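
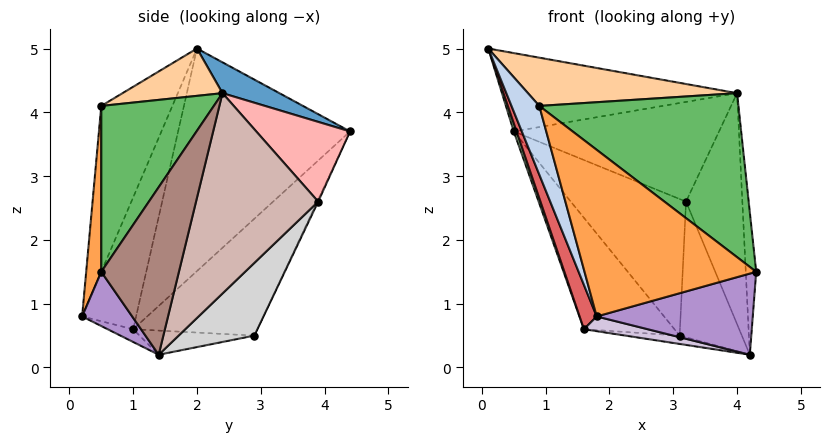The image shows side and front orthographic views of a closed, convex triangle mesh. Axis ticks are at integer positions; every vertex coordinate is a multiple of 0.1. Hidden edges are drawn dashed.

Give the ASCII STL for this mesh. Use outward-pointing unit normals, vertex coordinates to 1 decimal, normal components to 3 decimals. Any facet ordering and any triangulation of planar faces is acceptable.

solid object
 facet normal 0.111 0.459 0.881
  outer loop
   vertex 4.0 2.4 4.3
   vertex 0.5 4.4 3.7
   vertex 0.1 2.0 5.0
  endloop
 endfacet
 facet normal -0.909 -0.356 -0.216
  outer loop
   vertex 0.9 0.5 4.1
   vertex 0.1 2.0 5.0
   vertex 1.8 0.2 0.8
  endloop
 endfacet
 facet normal 0.087 -0.990 0.114
  outer loop
   vertex 0.9 0.5 4.1
   vertex 1.8 0.2 0.8
   vertex 4.3 0.5 1.5
  endloop
 endfacet
 facet normal 0.202 -0.422 0.884
  outer loop
   vertex 0.9 0.5 4.1
   vertex 4.0 2.4 4.3
   vertex 0.1 2.0 5.0
  endloop
 endfacet
 facet normal 0.414 -0.732 0.541
  outer loop
   vertex 0.9 0.5 4.1
   vertex 4.3 0.5 1.5
   vertex 4.0 2.4 4.3
  endloop
 endfacet
 facet normal -0.947 -0.015 -0.320
  outer loop
   vertex 1.6 1.0 0.6
   vertex 0.1 2.0 5.0
   vertex 0.5 4.4 3.7
  endloop
 endfacet
 facet normal -0.923 -0.293 -0.248
  outer loop
   vertex 1.6 1.0 0.6
   vertex 1.8 0.2 0.8
   vertex 0.1 2.0 5.0
  endloop
 endfacet
 facet normal 0.355 0.778 0.519
  outer loop
   vertex 3.2 3.9 2.6
   vertex 0.5 4.4 3.7
   vertex 4.0 2.4 4.3
  endloop
 endfacet
 facet normal 0.252 -0.786 -0.564
  outer loop
   vertex 4.2 1.4 0.2
   vertex 4.3 0.5 1.5
   vertex 1.8 0.2 0.8
  endloop
 endfacet
 facet normal -0.106 -0.266 -0.958
  outer loop
   vertex 4.2 1.4 0.2
   vertex 1.8 0.2 0.8
   vertex 1.6 1.0 0.6
  endloop
 endfacet
 facet normal 0.991 0.133 0.016
  outer loop
   vertex 4.2 1.4 0.2
   vertex 4.0 2.4 4.3
   vertex 4.3 0.5 1.5
  endloop
 endfacet
 facet normal 0.907 0.418 -0.058
  outer loop
   vertex 4.2 1.4 0.2
   vertex 3.2 3.9 2.6
   vertex 4.0 2.4 4.3
  endloop
 endfacet
 facet normal -0.591 0.431 -0.682
  outer loop
   vertex 3.1 2.9 0.5
   vertex 1.6 1.0 0.6
   vertex 0.5 4.4 3.7
  endloop
 endfacet
 facet normal -0.163 0.077 -0.984
  outer loop
   vertex 3.1 2.9 0.5
   vertex 4.2 1.4 0.2
   vertex 1.6 1.0 0.6
  endloop
 endfacet
 facet normal -0.008 0.903 -0.430
  outer loop
   vertex 3.1 2.9 0.5
   vertex 0.5 4.4 3.7
   vertex 3.2 3.9 2.6
  endloop
 endfacet
 facet normal 0.732 0.601 -0.321
  outer loop
   vertex 3.1 2.9 0.5
   vertex 3.2 3.9 2.6
   vertex 4.2 1.4 0.2
  endloop
 endfacet
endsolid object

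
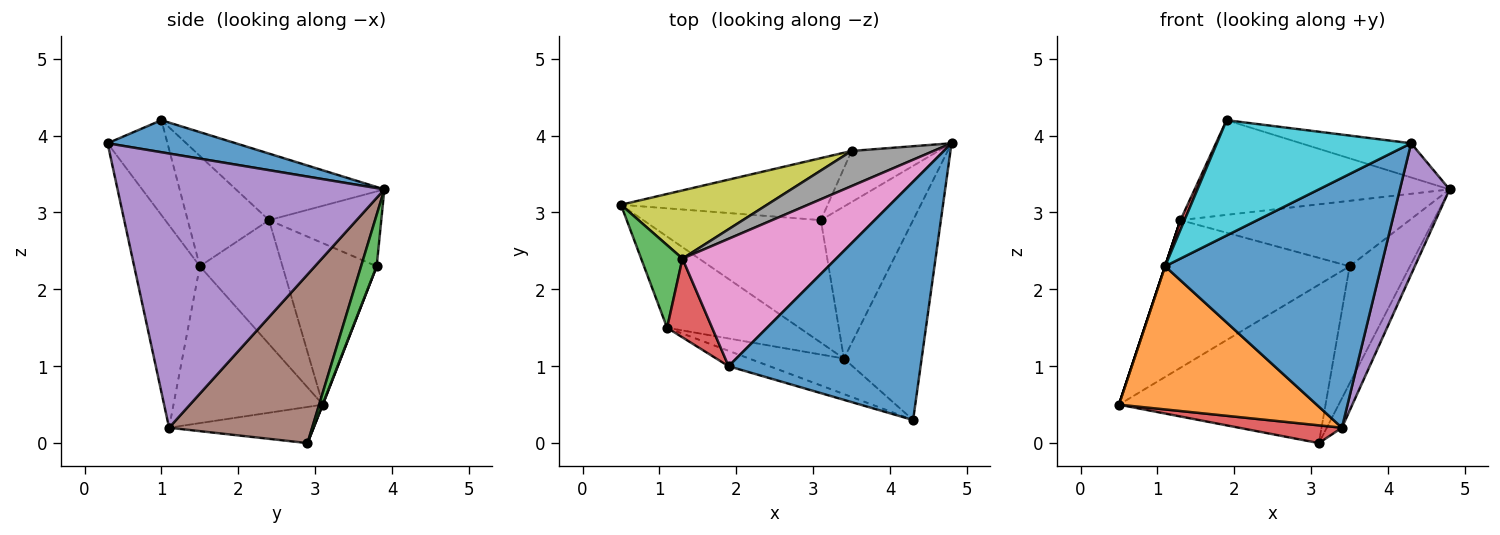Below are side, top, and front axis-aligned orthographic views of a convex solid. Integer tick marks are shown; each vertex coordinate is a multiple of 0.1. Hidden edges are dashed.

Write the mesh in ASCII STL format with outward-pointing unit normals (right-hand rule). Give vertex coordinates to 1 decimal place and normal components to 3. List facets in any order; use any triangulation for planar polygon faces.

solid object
 facet normal 0.163 0.140 0.977
  outer loop
   vertex 1.9 1.0 4.2
   vertex 4.3 0.3 3.9
   vertex 4.8 3.9 3.3
  endloop
 endfacet
 facet normal 0.002 0.931 -0.365
  outer loop
   vertex 3.5 3.8 2.3
   vertex 3.1 2.9 0.0
   vertex 0.5 3.1 0.5
  endloop
 endfacet
 facet normal 0.231 0.892 -0.389
  outer loop
   vertex 3.5 3.8 2.3
   vertex 4.8 3.9 3.3
   vertex 3.1 2.9 0.0
  endloop
 endfacet
 facet normal -0.197 -0.141 -0.970
  outer loop
   vertex 3.4 1.1 0.2
   vertex 0.5 3.1 0.5
   vertex 3.1 2.9 0.0
  endloop
 endfacet
 facet normal 0.947 -0.176 -0.268
  outer loop
   vertex 3.4 1.1 0.2
   vertex 4.8 3.9 3.3
   vertex 4.3 0.3 3.9
  endloop
 endfacet
 facet normal 0.873 0.092 -0.478
  outer loop
   vertex 3.4 1.1 0.2
   vertex 3.1 2.9 0.0
   vertex 4.8 3.9 3.3
  endloop
 endfacet
 facet normal -0.328 0.563 0.758
  outer loop
   vertex 1.3 2.4 2.9
   vertex 1.9 1.0 4.2
   vertex 4.8 3.9 3.3
  endloop
 endfacet
 facet normal -0.396 0.809 0.434
  outer loop
   vertex 1.3 2.4 2.9
   vertex 4.8 3.9 3.3
   vertex 3.5 3.8 2.3
  endloop
 endfacet
 facet normal -0.420 0.824 0.380
  outer loop
   vertex 1.3 2.4 2.9
   vertex 3.5 3.8 2.3
   vertex 0.5 3.1 0.5
  endloop
 endfacet
 facet normal -0.292 -0.948 -0.126
  outer loop
   vertex 1.1 1.5 2.3
   vertex 4.3 0.3 3.9
   vertex 1.9 1.0 4.2
  endloop
 endfacet
 facet normal -0.288 -0.948 -0.135
  outer loop
   vertex 1.1 1.5 2.3
   vertex 3.4 1.1 0.2
   vertex 4.3 0.3 3.9
  endloop
 endfacet
 facet normal -0.537 -0.711 -0.453
  outer loop
   vertex 1.1 1.5 2.3
   vertex 0.5 3.1 0.5
   vertex 3.4 1.1 0.2
  endloop
 endfacet
 facet normal -0.949 0.000 0.316
  outer loop
   vertex 1.1 1.5 2.3
   vertex 1.3 2.4 2.9
   vertex 0.5 3.1 0.5
  endloop
 endfacet
 facet normal -0.925 -0.046 0.377
  outer loop
   vertex 1.1 1.5 2.3
   vertex 1.9 1.0 4.2
   vertex 1.3 2.4 2.9
  endloop
 endfacet
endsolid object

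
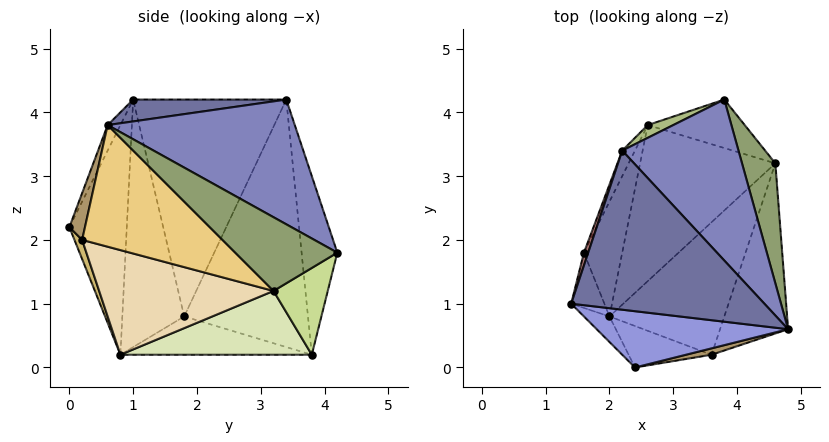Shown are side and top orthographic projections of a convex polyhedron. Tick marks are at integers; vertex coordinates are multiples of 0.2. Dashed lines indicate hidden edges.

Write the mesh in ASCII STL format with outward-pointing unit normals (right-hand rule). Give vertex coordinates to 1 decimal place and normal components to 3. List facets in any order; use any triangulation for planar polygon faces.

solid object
 facet normal 0.112 -0.037 0.993
  outer loop
   vertex 2.2 3.4 4.2
   vertex 1.4 1.0 4.2
   vertex 4.8 0.6 3.8
  endloop
 endfacet
 facet normal 0.632 0.503 0.589
  outer loop
   vertex 2.2 3.4 4.2
   vertex 4.8 0.6 3.8
   vertex 3.8 4.2 1.8
  endloop
 endfacet
 facet normal -0.057 -0.904 0.424
  outer loop
   vertex 2.4 0.0 2.2
   vertex 4.8 0.6 3.8
   vertex 1.4 1.0 4.2
  endloop
 endfacet
 facet normal -0.786 -0.612 -0.087
  outer loop
   vertex 2.4 0.0 2.2
   vertex 1.4 1.0 4.2
   vertex 2.0 0.8 0.2
  endloop
 endfacet
 facet normal 0.821 0.434 0.371
  outer loop
   vertex 4.6 3.2 1.2
   vertex 3.8 4.2 1.8
   vertex 4.8 0.6 3.8
  endloop
 endfacet
 facet normal -0.380 0.923 0.054
  outer loop
   vertex 2.6 3.8 0.2
   vertex 2.2 3.4 4.2
   vertex 3.8 4.2 1.8
  endloop
 endfacet
 facet normal 0.476 0.700 -0.532
  outer loop
   vertex 2.6 3.8 0.2
   vertex 3.8 4.2 1.8
   vertex 4.6 3.2 1.2
  endloop
 endfacet
 facet normal 0.425 -0.085 -0.901
  outer loop
   vertex 2.6 3.8 0.2
   vertex 4.6 3.2 1.2
   vertex 2.0 0.8 0.2
  endloop
 endfacet
 facet normal 0.179 -0.979 0.098
  outer loop
   vertex 3.6 0.2 2.0
   vertex 4.8 0.6 3.8
   vertex 2.4 0.0 2.2
  endloop
 endfacet
 facet normal 0.089 -0.919 -0.385
  outer loop
   vertex 3.6 0.2 2.0
   vertex 2.4 0.0 2.2
   vertex 2.0 0.8 0.2
  endloop
 endfacet
 facet normal 0.804 -0.388 -0.450
  outer loop
   vertex 3.6 0.2 2.0
   vertex 4.6 3.2 1.2
   vertex 4.8 0.6 3.8
  endloop
 endfacet
 facet normal 0.621 -0.388 -0.681
  outer loop
   vertex 3.6 0.2 2.0
   vertex 2.0 0.8 0.2
   vertex 4.6 3.2 1.2
  endloop
 endfacet
 facet normal -0.949 0.316 0.019
  outer loop
   vertex 1.6 1.8 0.8
   vertex 1.4 1.0 4.2
   vertex 2.2 3.4 4.2
  endloop
 endfacet
 facet normal -0.899 0.436 -0.046
  outer loop
   vertex 1.6 1.8 0.8
   vertex 2.2 3.4 4.2
   vertex 2.6 3.8 0.2
  endloop
 endfacet
 facet normal -0.945 -0.302 -0.127
  outer loop
   vertex 1.6 1.8 0.8
   vertex 2.0 0.8 0.2
   vertex 1.4 1.0 4.2
  endloop
 endfacet
 facet normal -0.700 0.140 -0.700
  outer loop
   vertex 1.6 1.8 0.8
   vertex 2.6 3.8 0.2
   vertex 2.0 0.8 0.2
  endloop
 endfacet
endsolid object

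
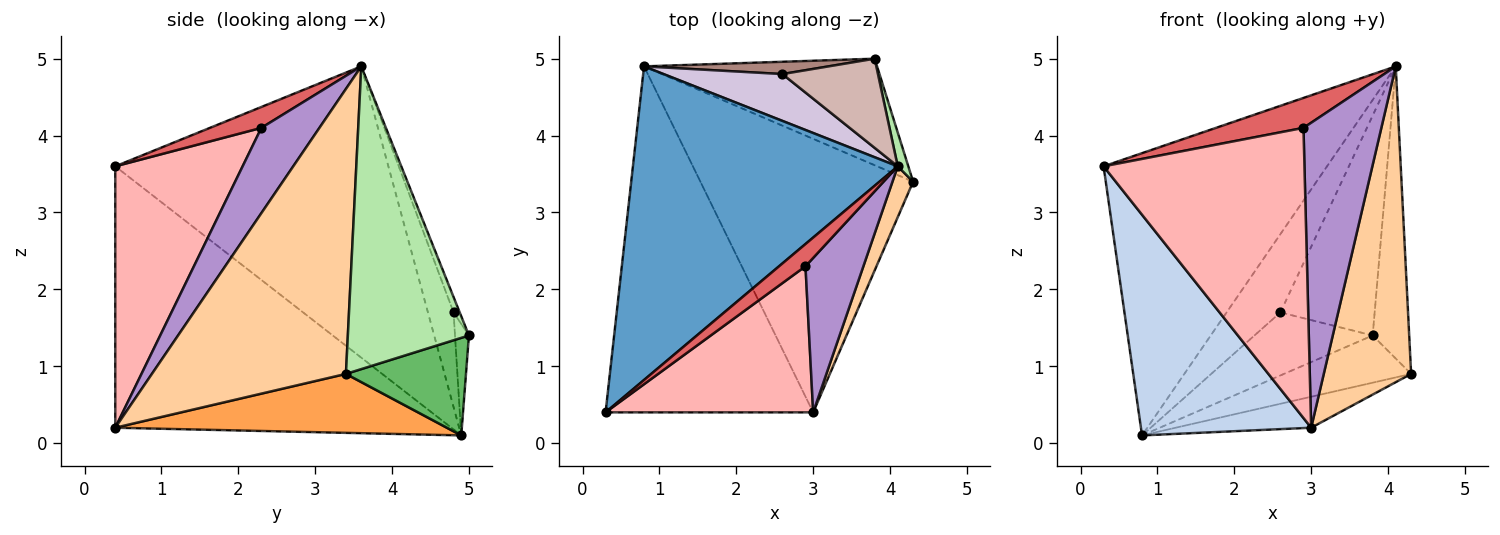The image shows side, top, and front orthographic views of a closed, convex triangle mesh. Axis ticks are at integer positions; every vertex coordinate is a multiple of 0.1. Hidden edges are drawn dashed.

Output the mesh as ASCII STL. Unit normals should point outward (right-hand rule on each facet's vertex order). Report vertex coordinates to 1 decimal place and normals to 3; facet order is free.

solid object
 facet normal -0.633 0.518 0.575
  outer loop
   vertex 4.1 3.6 4.9
   vertex 0.8 4.9 0.1
   vertex 0.3 0.4 3.6
  endloop
 endfacet
 facet normal -0.728 -0.369 -0.578
  outer loop
   vertex 3.0 0.4 0.2
   vertex 0.3 0.4 3.6
   vertex 0.8 4.9 0.1
  endloop
 endfacet
 facet normal 0.265 0.108 -0.958
  outer loop
   vertex 3.0 0.4 0.2
   vertex 0.8 4.9 0.1
   vertex 4.3 3.4 0.9
  endloop
 endfacet
 facet normal 0.910 -0.410 0.066
  outer loop
   vertex 3.0 0.4 0.2
   vertex 4.3 3.4 0.9
   vertex 4.1 3.6 4.9
  endloop
 endfacet
 facet normal 0.357 0.379 -0.854
  outer loop
   vertex 3.8 5.0 1.4
   vertex 4.3 3.4 0.9
   vertex 0.8 4.9 0.1
  endloop
 endfacet
 facet normal 0.957 0.289 0.033
  outer loop
   vertex 3.8 5.0 1.4
   vertex 4.1 3.6 4.9
   vertex 4.3 3.4 0.9
  endloop
 endfacet
 facet normal 0.427 -0.726 0.539
  outer loop
   vertex 2.9 2.3 4.1
   vertex 4.1 3.6 4.9
   vertex 0.3 0.4 3.6
  endloop
 endfacet
 facet normal 0.493 -0.777 0.391
  outer loop
   vertex 2.9 2.3 4.1
   vertex 0.3 0.4 3.6
   vertex 3.0 0.4 0.2
  endloop
 endfacet
 facet normal 0.554 -0.743 0.376
  outer loop
   vertex 2.9 2.3 4.1
   vertex 3.0 0.4 0.2
   vertex 4.1 3.6 4.9
  endloop
 endfacet
 facet normal -0.378 0.794 0.475
  outer loop
   vertex 2.6 4.8 1.7
   vertex 0.8 4.9 0.1
   vertex 4.1 3.6 4.9
  endloop
 endfacet
 facet normal -0.115 0.975 0.190
  outer loop
   vertex 2.6 4.8 1.7
   vertex 3.8 5.0 1.4
   vertex 0.8 4.9 0.1
  endloop
 endfacet
 facet normal -0.060 0.925 0.375
  outer loop
   vertex 2.6 4.8 1.7
   vertex 4.1 3.6 4.9
   vertex 3.8 5.0 1.4
  endloop
 endfacet
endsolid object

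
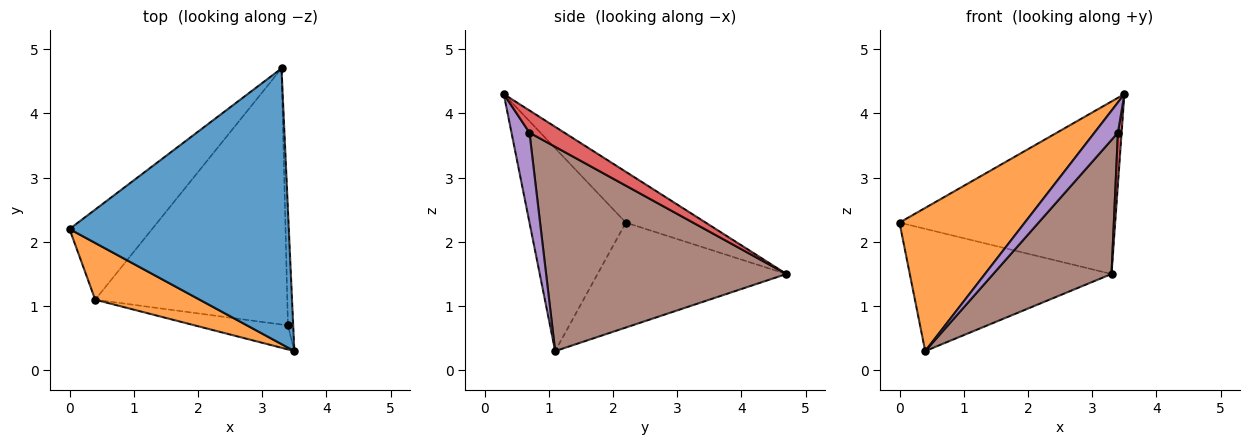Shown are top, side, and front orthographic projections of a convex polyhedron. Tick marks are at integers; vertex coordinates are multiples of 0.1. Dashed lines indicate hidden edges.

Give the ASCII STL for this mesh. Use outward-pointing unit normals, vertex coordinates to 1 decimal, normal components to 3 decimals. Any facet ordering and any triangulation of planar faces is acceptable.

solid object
 facet normal -0.193 0.521 0.832
  outer loop
   vertex 3.3 4.7 1.5
   vertex 0.0 2.2 2.3
   vertex 3.5 0.3 4.3
  endloop
 endfacet
 facet normal -0.582 -0.756 0.300
  outer loop
   vertex 0.4 1.1 0.3
   vertex 3.5 0.3 4.3
   vertex 0.0 2.2 2.3
  endloop
 endfacet
 facet normal -0.602 0.643 -0.474
  outer loop
   vertex 0.4 1.1 0.3
   vertex 0.0 2.2 2.3
   vertex 3.3 4.7 1.5
  endloop
 endfacet
 facet normal 0.968 -0.102 -0.229
  outer loop
   vertex 3.4 0.7 3.7
   vertex 3.3 4.7 1.5
   vertex 3.5 0.3 4.3
  endloop
 endfacet
 facet normal 0.515 -0.671 -0.533
  outer loop
   vertex 3.4 0.7 3.7
   vertex 3.5 0.3 4.3
   vertex 0.4 1.1 0.3
  endloop
 endfacet
 facet normal 0.686 -0.338 -0.645
  outer loop
   vertex 3.4 0.7 3.7
   vertex 0.4 1.1 0.3
   vertex 3.3 4.7 1.5
  endloop
 endfacet
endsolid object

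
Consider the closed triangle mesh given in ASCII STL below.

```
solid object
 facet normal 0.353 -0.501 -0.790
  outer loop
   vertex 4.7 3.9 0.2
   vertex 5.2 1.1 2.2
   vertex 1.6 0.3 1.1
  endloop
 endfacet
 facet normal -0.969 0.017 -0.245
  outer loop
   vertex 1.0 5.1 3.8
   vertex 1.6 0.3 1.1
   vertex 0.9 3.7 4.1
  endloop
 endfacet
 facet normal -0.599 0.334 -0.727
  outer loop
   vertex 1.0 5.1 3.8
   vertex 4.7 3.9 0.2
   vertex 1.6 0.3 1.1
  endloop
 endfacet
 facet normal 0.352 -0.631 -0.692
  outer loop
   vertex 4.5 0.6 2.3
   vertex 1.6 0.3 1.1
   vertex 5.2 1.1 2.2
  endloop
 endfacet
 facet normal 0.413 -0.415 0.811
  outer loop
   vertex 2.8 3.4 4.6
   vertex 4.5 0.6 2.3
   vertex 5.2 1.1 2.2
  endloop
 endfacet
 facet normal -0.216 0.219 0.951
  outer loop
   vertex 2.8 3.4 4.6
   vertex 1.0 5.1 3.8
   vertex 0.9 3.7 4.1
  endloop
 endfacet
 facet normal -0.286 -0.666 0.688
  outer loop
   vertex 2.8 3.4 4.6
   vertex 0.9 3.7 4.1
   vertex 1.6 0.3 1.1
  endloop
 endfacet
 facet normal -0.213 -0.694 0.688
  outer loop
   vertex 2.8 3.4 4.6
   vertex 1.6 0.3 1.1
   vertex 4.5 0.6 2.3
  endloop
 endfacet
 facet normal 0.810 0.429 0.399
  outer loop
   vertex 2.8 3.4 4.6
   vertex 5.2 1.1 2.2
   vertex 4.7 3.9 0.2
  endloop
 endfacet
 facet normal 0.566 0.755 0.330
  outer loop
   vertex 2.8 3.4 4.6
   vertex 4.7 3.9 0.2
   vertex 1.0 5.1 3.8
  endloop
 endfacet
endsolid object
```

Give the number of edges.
15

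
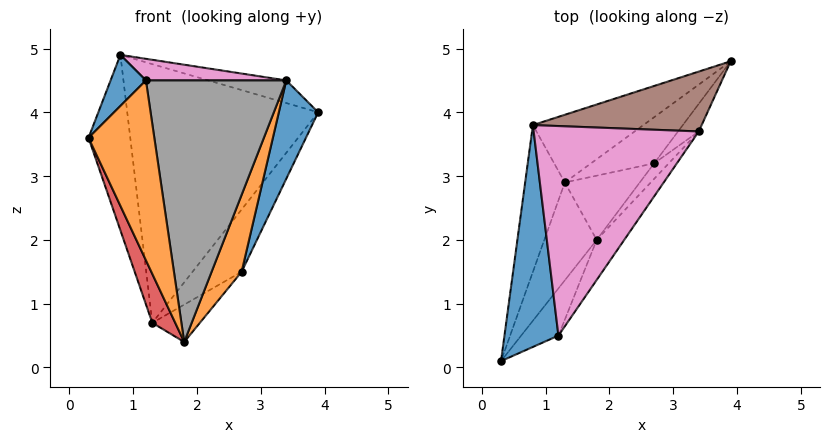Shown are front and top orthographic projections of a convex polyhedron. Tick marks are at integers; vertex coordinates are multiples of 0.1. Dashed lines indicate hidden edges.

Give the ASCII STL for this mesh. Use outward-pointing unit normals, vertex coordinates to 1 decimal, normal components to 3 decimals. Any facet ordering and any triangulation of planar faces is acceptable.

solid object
 facet normal -0.658 -0.169 0.733
  outer loop
   vertex 1.2 0.5 4.5
   vertex 0.8 3.8 4.9
   vertex 0.3 0.1 3.6
  endloop
 endfacet
 facet normal 0.564 -0.798 -0.210
  outer loop
   vertex 1.2 0.5 4.5
   vertex 0.3 0.1 3.6
   vertex 1.8 2.0 0.4
  endloop
 endfacet
 facet normal -0.970 0.186 -0.155
  outer loop
   vertex 1.3 2.9 0.7
   vertex 0.3 0.1 3.6
   vertex 0.8 3.8 4.9
  endloop
 endfacet
 facet normal -0.802 -0.267 -0.535
  outer loop
   vertex 1.3 2.9 0.7
   vertex 1.8 2.0 0.4
   vertex 0.3 0.1 3.6
  endloop
 endfacet
 facet normal -0.360 0.903 -0.236
  outer loop
   vertex 1.3 2.9 0.7
   vertex 0.8 3.8 4.9
   vertex 3.9 4.8 4.0
  endloop
 endfacet
 facet normal 0.156 0.349 0.924
  outer loop
   vertex 3.4 3.7 4.5
   vertex 3.9 4.8 4.0
   vertex 0.8 3.8 4.9
  endloop
 endfacet
 facet normal 0.147 -0.101 0.984
  outer loop
   vertex 3.4 3.7 4.5
   vertex 0.8 3.8 4.9
   vertex 1.2 0.5 4.5
  endloop
 endfacet
 facet normal 0.821 -0.564 -0.086
  outer loop
   vertex 3.4 3.7 4.5
   vertex 1.2 0.5 4.5
   vertex 1.8 2.0 0.4
  endloop
 endfacet
 facet normal 0.165 0.793 -0.587
  outer loop
   vertex 2.7 3.2 1.5
   vertex 1.3 2.9 0.7
   vertex 3.9 4.8 4.0
  endloop
 endfacet
 facet normal 0.360 0.469 -0.806
  outer loop
   vertex 2.7 3.2 1.5
   vertex 1.8 2.0 0.4
   vertex 1.3 2.9 0.7
  endloop
 endfacet
 facet normal 0.879 -0.458 -0.129
  outer loop
   vertex 2.7 3.2 1.5
   vertex 3.9 4.8 4.0
   vertex 3.4 3.7 4.5
  endloop
 endfacet
 facet normal 0.840 -0.532 -0.107
  outer loop
   vertex 2.7 3.2 1.5
   vertex 3.4 3.7 4.5
   vertex 1.8 2.0 0.4
  endloop
 endfacet
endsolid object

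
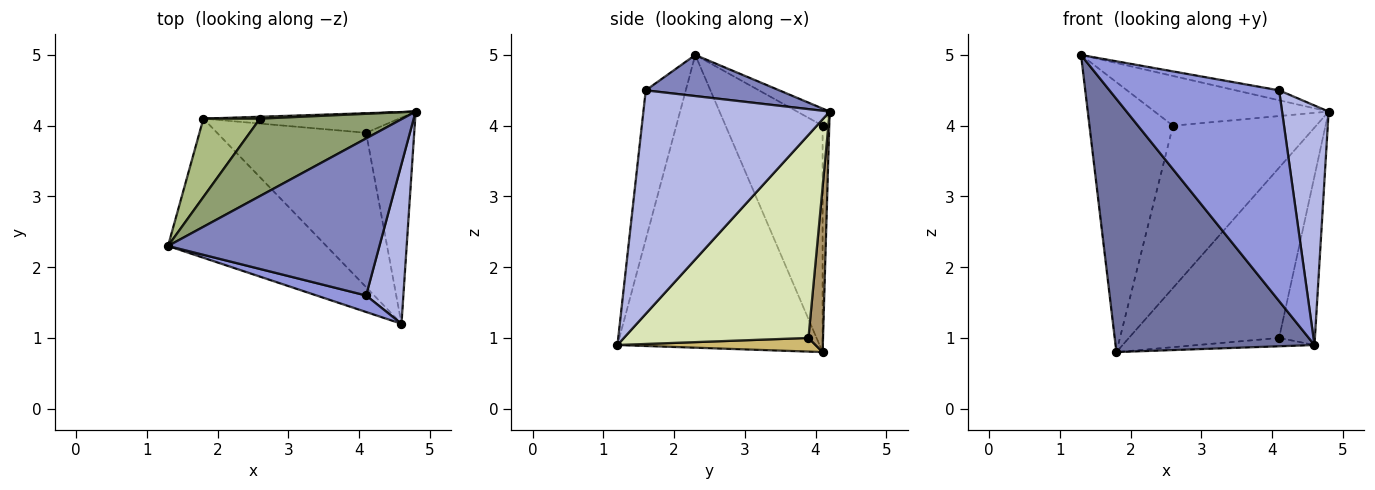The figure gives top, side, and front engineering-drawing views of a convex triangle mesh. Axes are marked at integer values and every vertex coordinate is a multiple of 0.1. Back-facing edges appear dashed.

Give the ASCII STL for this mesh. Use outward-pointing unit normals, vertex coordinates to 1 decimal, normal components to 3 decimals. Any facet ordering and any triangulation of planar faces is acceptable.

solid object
 facet normal -0.665 -0.655 -0.360
  outer loop
   vertex 1.8 4.1 0.8
   vertex 4.6 1.2 0.9
   vertex 1.3 2.3 5.0
  endloop
 endfacet
 facet normal 0.190 0.062 0.980
  outer loop
   vertex 4.1 1.6 4.5
   vertex 4.8 4.2 4.2
   vertex 1.3 2.3 5.0
  endloop
 endfacet
 facet normal -0.229 -0.970 0.076
  outer loop
   vertex 4.1 1.6 4.5
   vertex 1.3 2.3 5.0
   vertex 4.6 1.2 0.9
  endloop
 endfacet
 facet normal 0.958 -0.239 0.160
  outer loop
   vertex 4.1 1.6 4.5
   vertex 4.6 1.2 0.9
   vertex 4.8 4.2 4.2
  endloop
 endfacet
 facet normal -0.101 0.538 0.837
  outer loop
   vertex 2.6 4.1 4.0
   vertex 1.3 2.3 5.0
   vertex 4.8 4.2 4.2
  endloop
 endfacet
 facet normal -0.745 0.641 0.186
  outer loop
   vertex 2.6 4.1 4.0
   vertex 1.8 4.1 0.8
   vertex 1.3 2.3 5.0
  endloop
 endfacet
 facet normal -0.046 0.999 0.012
  outer loop
   vertex 2.6 4.1 4.0
   vertex 4.8 4.2 4.2
   vertex 1.8 4.1 0.8
  endloop
 endfacet
 facet normal 0.956 0.185 -0.227
  outer loop
   vertex 4.1 3.9 1.0
   vertex 4.8 4.2 4.2
   vertex 4.6 1.2 0.9
  endloop
 endfacet
 facet normal 0.096 0.989 -0.114
  outer loop
   vertex 4.1 3.9 1.0
   vertex 1.8 4.1 0.8
   vertex 4.8 4.2 4.2
  endloop
 endfacet
 facet normal 0.091 0.054 -0.994
  outer loop
   vertex 4.1 3.9 1.0
   vertex 4.6 1.2 0.9
   vertex 1.8 4.1 0.8
  endloop
 endfacet
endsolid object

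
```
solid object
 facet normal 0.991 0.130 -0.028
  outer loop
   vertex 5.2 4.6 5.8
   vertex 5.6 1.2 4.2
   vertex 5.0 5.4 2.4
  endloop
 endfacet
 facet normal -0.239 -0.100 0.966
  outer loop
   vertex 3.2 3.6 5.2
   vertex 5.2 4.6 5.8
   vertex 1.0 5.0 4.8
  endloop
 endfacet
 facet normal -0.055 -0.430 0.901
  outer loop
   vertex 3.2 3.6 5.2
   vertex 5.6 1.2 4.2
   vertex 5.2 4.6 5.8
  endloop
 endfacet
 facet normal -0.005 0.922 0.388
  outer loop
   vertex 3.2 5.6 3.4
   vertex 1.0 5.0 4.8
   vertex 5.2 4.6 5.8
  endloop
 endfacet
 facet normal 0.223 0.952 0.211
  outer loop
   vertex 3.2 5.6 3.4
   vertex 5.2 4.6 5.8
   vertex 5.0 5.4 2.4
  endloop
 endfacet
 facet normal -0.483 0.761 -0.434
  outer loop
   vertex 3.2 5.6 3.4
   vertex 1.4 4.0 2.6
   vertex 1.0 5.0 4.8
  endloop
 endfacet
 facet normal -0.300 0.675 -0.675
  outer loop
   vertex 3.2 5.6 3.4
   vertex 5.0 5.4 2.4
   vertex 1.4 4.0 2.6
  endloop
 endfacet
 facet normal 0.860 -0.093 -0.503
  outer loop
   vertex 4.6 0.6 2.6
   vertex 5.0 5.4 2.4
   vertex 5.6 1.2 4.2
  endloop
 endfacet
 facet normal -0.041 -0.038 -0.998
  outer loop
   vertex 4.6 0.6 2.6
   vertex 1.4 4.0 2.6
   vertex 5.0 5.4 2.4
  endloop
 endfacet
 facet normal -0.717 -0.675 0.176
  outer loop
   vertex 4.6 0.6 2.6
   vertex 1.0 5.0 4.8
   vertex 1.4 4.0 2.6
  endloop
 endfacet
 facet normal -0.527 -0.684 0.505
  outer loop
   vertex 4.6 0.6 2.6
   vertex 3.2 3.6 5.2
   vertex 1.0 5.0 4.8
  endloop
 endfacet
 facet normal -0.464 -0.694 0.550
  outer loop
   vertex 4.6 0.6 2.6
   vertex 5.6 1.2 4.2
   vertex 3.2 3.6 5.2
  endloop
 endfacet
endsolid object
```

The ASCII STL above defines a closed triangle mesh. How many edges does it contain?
18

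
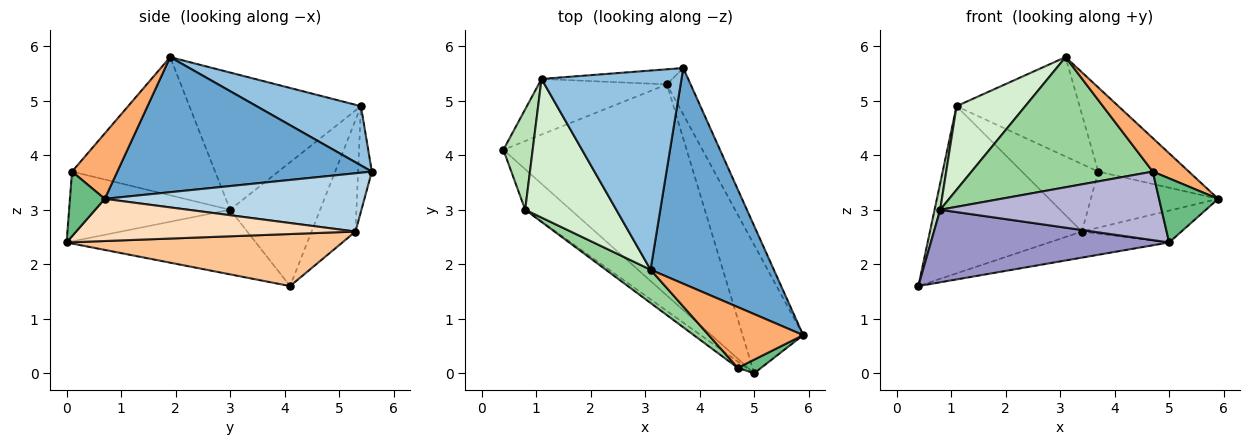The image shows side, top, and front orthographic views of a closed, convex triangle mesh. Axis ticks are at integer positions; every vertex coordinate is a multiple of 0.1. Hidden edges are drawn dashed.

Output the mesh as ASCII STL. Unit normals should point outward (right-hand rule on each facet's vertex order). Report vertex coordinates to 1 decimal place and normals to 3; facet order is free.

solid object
 facet normal 0.714 0.254 0.652
  outer loop
   vertex 3.1 1.9 5.8
   vertex 5.9 0.7 3.2
   vertex 3.7 5.6 3.7
  endloop
 endfacet
 facet normal 0.354 0.418 0.837
  outer loop
   vertex 1.1 5.4 4.9
   vertex 3.1 1.9 5.8
   vertex 3.7 5.6 3.7
  endloop
 endfacet
 facet normal 0.843 0.414 -0.343
  outer loop
   vertex 3.4 5.3 2.6
   vertex 3.7 5.6 3.7
   vertex 5.9 0.7 3.2
  endloop
 endfacet
 facet normal -0.265 0.915 -0.304
  outer loop
   vertex 3.4 5.3 2.6
   vertex 0.4 4.1 1.6
   vertex 1.1 5.4 4.9
  endloop
 endfacet
 facet normal -0.173 0.961 -0.215
  outer loop
   vertex 3.4 5.3 2.6
   vertex 1.1 5.4 4.9
   vertex 3.7 5.6 3.7
  endloop
 endfacet
 facet normal 0.518 -0.413 0.749
  outer loop
   vertex 4.7 0.1 3.7
   vertex 5.9 0.7 3.2
   vertex 3.1 1.9 5.8
  endloop
 endfacet
 facet normal 0.271 0.118 -0.955
  outer loop
   vertex 5.0 0.0 2.4
   vertex 0.4 4.1 1.6
   vertex 3.4 5.3 2.6
  endloop
 endfacet
 facet normal 0.560 0.199 -0.804
  outer loop
   vertex 5.0 0.0 2.4
   vertex 3.4 5.3 2.6
   vertex 5.9 0.7 3.2
  endloop
 endfacet
 facet normal 0.499 -0.848 0.180
  outer loop
   vertex 5.0 0.0 2.4
   vertex 5.9 0.7 3.2
   vertex 4.7 0.1 3.7
  endloop
 endfacet
 facet normal -0.608 -0.770 0.197
  outer loop
   vertex 0.8 3.0 3.0
   vertex 4.7 0.1 3.7
   vertex 3.1 1.9 5.8
  endloop
 endfacet
 facet normal -0.971 -0.061 0.230
  outer loop
   vertex 0.8 3.0 3.0
   vertex 1.1 5.4 4.9
   vertex 0.4 4.1 1.6
  endloop
 endfacet
 facet normal -0.790 -0.317 0.525
  outer loop
   vertex 0.8 3.0 3.0
   vertex 3.1 1.9 5.8
   vertex 1.1 5.4 4.9
  endloop
 endfacet
 facet normal -0.570 -0.717 -0.401
  outer loop
   vertex 0.8 3.0 3.0
   vertex 0.4 4.1 1.6
   vertex 5.0 0.0 2.4
  endloop
 endfacet
 facet normal -0.587 -0.807 -0.073
  outer loop
   vertex 0.8 3.0 3.0
   vertex 5.0 0.0 2.4
   vertex 4.7 0.1 3.7
  endloop
 endfacet
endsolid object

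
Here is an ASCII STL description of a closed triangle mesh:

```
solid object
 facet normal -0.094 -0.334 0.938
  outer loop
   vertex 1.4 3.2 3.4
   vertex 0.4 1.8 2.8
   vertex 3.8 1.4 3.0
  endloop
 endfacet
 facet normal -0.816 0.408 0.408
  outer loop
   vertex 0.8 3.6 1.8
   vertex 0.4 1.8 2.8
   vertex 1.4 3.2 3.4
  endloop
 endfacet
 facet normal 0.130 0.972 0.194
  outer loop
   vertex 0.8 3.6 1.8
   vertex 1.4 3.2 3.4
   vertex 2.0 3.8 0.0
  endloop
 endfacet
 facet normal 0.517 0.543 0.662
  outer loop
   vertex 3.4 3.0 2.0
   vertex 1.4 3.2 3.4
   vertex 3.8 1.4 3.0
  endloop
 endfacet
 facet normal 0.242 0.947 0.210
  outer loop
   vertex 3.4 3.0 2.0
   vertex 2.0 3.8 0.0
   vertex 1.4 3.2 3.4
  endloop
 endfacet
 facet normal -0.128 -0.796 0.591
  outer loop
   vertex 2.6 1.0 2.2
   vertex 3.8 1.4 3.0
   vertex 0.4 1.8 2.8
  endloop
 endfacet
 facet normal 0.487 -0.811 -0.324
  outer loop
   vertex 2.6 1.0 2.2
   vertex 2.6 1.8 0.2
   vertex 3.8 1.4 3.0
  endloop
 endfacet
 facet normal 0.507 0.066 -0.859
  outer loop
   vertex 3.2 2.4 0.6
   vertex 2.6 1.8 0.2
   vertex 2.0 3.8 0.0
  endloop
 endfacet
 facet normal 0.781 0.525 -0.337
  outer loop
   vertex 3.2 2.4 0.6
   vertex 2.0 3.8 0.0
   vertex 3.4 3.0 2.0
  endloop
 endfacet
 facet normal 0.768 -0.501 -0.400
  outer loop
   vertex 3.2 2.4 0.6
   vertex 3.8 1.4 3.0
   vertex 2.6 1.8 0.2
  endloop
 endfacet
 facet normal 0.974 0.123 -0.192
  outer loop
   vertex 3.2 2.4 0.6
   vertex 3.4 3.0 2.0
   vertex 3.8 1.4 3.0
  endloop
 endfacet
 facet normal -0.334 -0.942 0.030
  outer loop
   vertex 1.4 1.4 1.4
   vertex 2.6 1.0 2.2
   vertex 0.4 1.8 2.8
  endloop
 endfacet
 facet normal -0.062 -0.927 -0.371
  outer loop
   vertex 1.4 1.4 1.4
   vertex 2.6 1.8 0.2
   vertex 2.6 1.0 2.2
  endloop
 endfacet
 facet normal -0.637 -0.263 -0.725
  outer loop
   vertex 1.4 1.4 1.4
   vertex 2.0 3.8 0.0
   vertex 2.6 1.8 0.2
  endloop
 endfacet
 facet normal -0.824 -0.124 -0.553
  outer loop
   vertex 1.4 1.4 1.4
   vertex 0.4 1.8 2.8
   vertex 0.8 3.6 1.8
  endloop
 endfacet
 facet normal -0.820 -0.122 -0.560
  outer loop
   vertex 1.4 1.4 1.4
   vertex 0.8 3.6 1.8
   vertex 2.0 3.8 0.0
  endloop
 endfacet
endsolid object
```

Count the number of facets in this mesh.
16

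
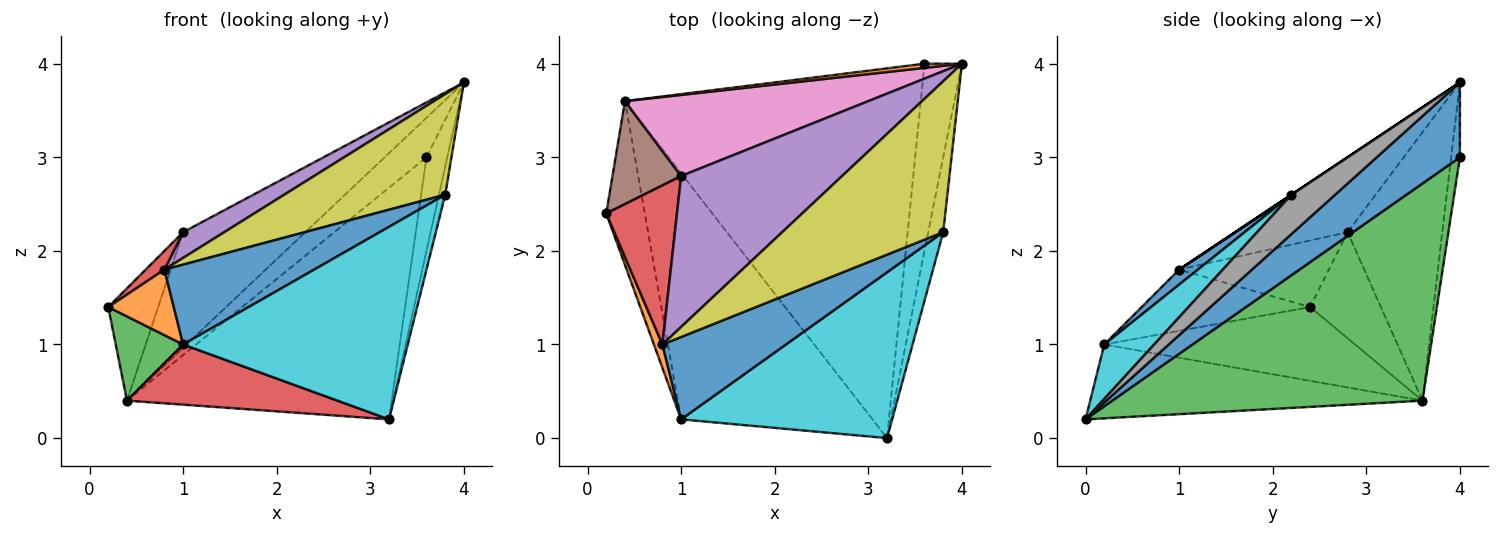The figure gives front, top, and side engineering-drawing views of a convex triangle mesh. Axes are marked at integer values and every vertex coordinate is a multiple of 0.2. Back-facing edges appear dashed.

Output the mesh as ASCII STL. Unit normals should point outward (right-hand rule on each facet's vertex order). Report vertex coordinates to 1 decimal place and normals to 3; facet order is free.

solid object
 facet normal 0.873 0.218 -0.436
  outer loop
   vertex 3.6 4.0 3.0
   vertex 4.0 4.0 3.8
   vertex 3.2 0.0 0.2
  endloop
 endfacet
 facet normal -0.205 0.973 0.102
  outer loop
   vertex 0.4 3.6 0.4
   vertex 4.0 4.0 3.8
   vertex 3.6 4.0 3.0
  endloop
 endfacet
 facet normal 0.528 0.451 -0.720
  outer loop
   vertex 0.4 3.6 0.4
   vertex 3.6 4.0 3.0
   vertex 3.2 0.0 0.2
  endloop
 endfacet
 facet normal -0.683 -0.085 0.726
  outer loop
   vertex 1.0 2.8 2.2
   vertex 0.2 2.4 1.4
   vertex 0.8 1.0 1.8
  endloop
 endfacet
 facet normal -0.417 -0.153 0.896
  outer loop
   vertex 1.0 2.8 2.2
   vertex 0.8 1.0 1.8
   vertex 4.0 4.0 3.8
  endloop
 endfacet
 facet normal -0.722 0.510 0.467
  outer loop
   vertex 1.0 2.8 2.2
   vertex 0.4 3.6 0.4
   vertex 0.2 2.4 1.4
  endloop
 endfacet
 facet normal -0.535 0.691 0.486
  outer loop
   vertex 1.0 2.8 2.2
   vertex 4.0 4.0 3.8
   vertex 0.4 3.6 0.4
  endloop
 endfacet
 facet normal 0.926 0.132 -0.353
  outer loop
   vertex 3.8 2.2 2.6
   vertex 3.2 0.0 0.2
   vertex 4.0 4.0 3.8
  endloop
 endfacet
 facet normal 0.000 -0.555 0.832
  outer loop
   vertex 3.8 2.2 2.6
   vertex 4.0 4.0 3.8
   vertex 0.8 1.0 1.8
  endloop
 endfacet
 facet normal 0.166 -0.747 0.643
  outer loop
   vertex 1.0 0.2 1.0
   vertex 3.2 0.0 0.2
   vertex 3.8 2.2 2.6
  endloop
 endfacet
 facet normal 0.087 -0.694 0.715
  outer loop
   vertex 1.0 0.2 1.0
   vertex 3.8 2.2 2.6
   vertex 0.8 1.0 1.8
  endloop
 endfacet
 facet normal -0.924 -0.359 0.128
  outer loop
   vertex 1.0 0.2 1.0
   vertex 0.8 1.0 1.8
   vertex 0.2 2.4 1.4
  endloop
 endfacet
 facet normal -0.862 -0.232 -0.450
  outer loop
   vertex 1.0 0.2 1.0
   vertex 0.2 2.4 1.4
   vertex 0.4 3.6 0.4
  endloop
 endfacet
 facet normal -0.351 -0.222 -0.910
  outer loop
   vertex 1.0 0.2 1.0
   vertex 0.4 3.6 0.4
   vertex 3.2 0.0 0.2
  endloop
 endfacet
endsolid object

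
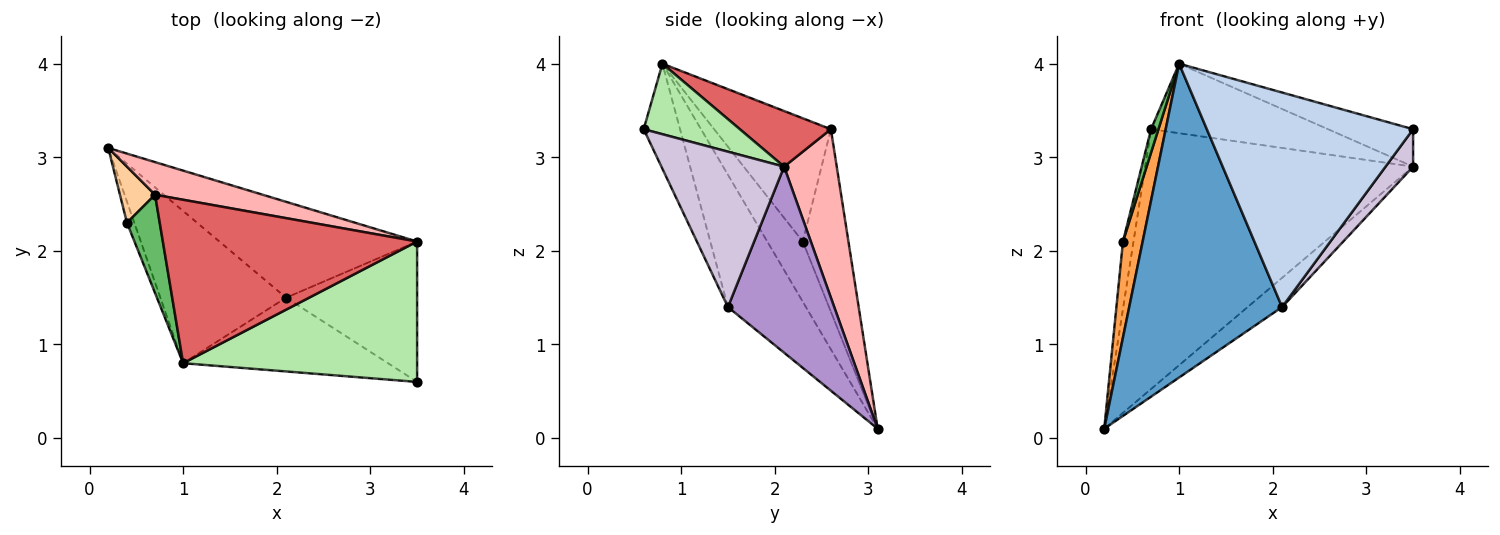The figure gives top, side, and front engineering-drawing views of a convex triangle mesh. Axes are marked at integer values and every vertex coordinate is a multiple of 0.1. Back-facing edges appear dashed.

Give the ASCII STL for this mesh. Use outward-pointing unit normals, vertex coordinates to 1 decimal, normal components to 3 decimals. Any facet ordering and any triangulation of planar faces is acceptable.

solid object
 facet normal -0.417 -0.818 -0.397
  outer loop
   vertex 2.1 1.5 1.4
   vertex 1.0 0.8 4.0
   vertex 0.2 3.1 0.1
  endloop
 endfacet
 facet normal -0.164 -0.933 -0.321
  outer loop
   vertex 2.1 1.5 1.4
   vertex 3.5 0.6 3.3
   vertex 1.0 0.8 4.0
  endloop
 endfacet
 facet normal -0.870 -0.482 -0.106
  outer loop
   vertex 0.4 2.3 2.1
   vertex 0.2 3.1 0.1
   vertex 1.0 0.8 4.0
  endloop
 endfacet
 facet normal -0.958 0.221 0.184
  outer loop
   vertex 0.4 2.3 2.1
   vertex 0.7 2.6 3.3
   vertex 0.2 3.1 0.1
  endloop
 endfacet
 facet normal -0.965 -0.061 0.256
  outer loop
   vertex 0.4 2.3 2.1
   vertex 1.0 0.8 4.0
   vertex 0.7 2.6 3.3
  endloop
 endfacet
 facet normal 0.280 0.247 0.928
  outer loop
   vertex 3.5 2.1 2.9
   vertex 1.0 0.8 4.0
   vertex 3.5 0.6 3.3
  endloop
 endfacet
 facet normal 0.197 0.384 0.902
  outer loop
   vertex 3.5 2.1 2.9
   vertex 0.7 2.6 3.3
   vertex 1.0 0.8 4.0
  endloop
 endfacet
 facet normal 0.191 0.974 0.122
  outer loop
   vertex 3.5 2.1 2.9
   vertex 0.2 3.1 0.1
   vertex 0.7 2.6 3.3
  endloop
 endfacet
 facet normal 0.669 0.217 -0.711
  outer loop
   vertex 3.5 2.1 2.9
   vertex 2.1 1.5 1.4
   vertex 0.2 3.1 0.1
  endloop
 endfacet
 facet normal 0.753 -0.169 -0.635
  outer loop
   vertex 3.5 2.1 2.9
   vertex 3.5 0.6 3.3
   vertex 2.1 1.5 1.4
  endloop
 endfacet
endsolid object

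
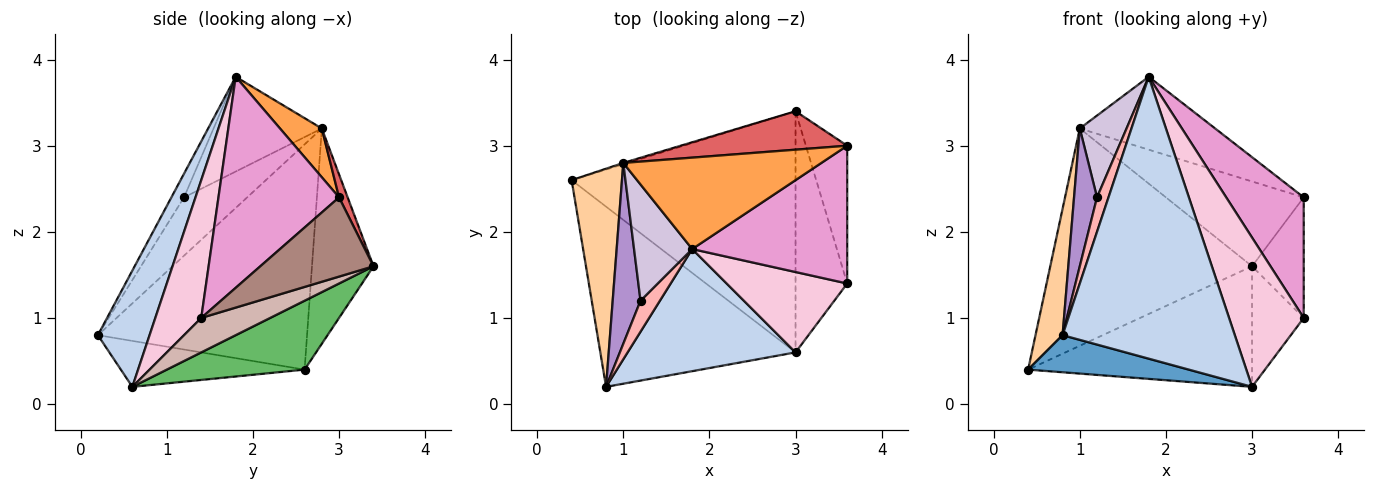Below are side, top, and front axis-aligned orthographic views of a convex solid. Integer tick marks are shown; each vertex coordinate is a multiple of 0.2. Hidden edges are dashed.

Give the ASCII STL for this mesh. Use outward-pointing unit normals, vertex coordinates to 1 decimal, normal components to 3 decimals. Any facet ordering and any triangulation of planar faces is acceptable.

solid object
 facet normal -0.225 -0.197 -0.954
  outer loop
   vertex 3.0 0.6 0.2
   vertex 0.8 0.2 0.8
   vertex 0.4 2.6 0.4
  endloop
 endfacet
 facet normal 0.265 -0.885 0.383
  outer loop
   vertex 3.0 0.6 0.2
   vertex 1.8 1.8 3.8
   vertex 0.8 0.2 0.8
  endloop
 endfacet
 facet normal 0.189 0.612 0.768
  outer loop
   vertex 1.0 2.8 3.2
   vertex 1.8 1.8 3.8
   vertex 3.6 3.0 2.4
  endloop
 endfacet
 facet normal -0.968 -0.125 0.216
  outer loop
   vertex 1.0 2.8 3.2
   vertex 0.4 2.6 0.4
   vertex 0.8 0.2 0.8
  endloop
 endfacet
 facet normal 0.265 0.431 -0.862
  outer loop
   vertex 3.0 3.4 1.6
   vertex 3.0 0.6 0.2
   vertex 0.4 2.6 0.4
  endloop
 endfacet
 facet normal -0.292 0.957 -0.006
  outer loop
   vertex 3.0 3.4 1.6
   vertex 0.4 2.6 0.4
   vertex 1.0 2.8 3.2
  endloop
 endfacet
 facet normal 0.057 0.909 0.412
  outer loop
   vertex 3.0 3.4 1.6
   vertex 1.0 2.8 3.2
   vertex 3.6 3.0 2.4
  endloop
 endfacet
 facet normal -0.633 -0.575 0.518
  outer loop
   vertex 1.2 1.2 2.4
   vertex 0.8 0.2 0.8
   vertex 1.8 1.8 3.8
  endloop
 endfacet
 facet normal -0.857 -0.312 0.409
  outer loop
   vertex 1.2 1.2 2.4
   vertex 1.0 2.8 3.2
   vertex 0.8 0.2 0.8
  endloop
 endfacet
 facet normal -0.800 -0.345 0.491
  outer loop
   vertex 1.2 1.2 2.4
   vertex 1.8 1.8 3.8
   vertex 1.0 2.8 3.2
  endloop
 endfacet
 facet normal 0.822 0.375 -0.429
  outer loop
   vertex 3.6 1.4 1.0
   vertex 3.0 3.4 1.6
   vertex 3.6 3.0 2.4
  endloop
 endfacet
 facet normal 0.512 0.384 -0.768
  outer loop
   vertex 3.6 1.4 1.0
   vertex 3.0 0.6 0.2
   vertex 3.0 3.4 1.6
  endloop
 endfacet
 facet normal 0.716 -0.460 0.526
  outer loop
   vertex 3.6 1.4 1.0
   vertex 3.6 3.0 2.4
   vertex 1.8 1.8 3.8
  endloop
 endfacet
 facet normal 0.476 -0.774 0.417
  outer loop
   vertex 3.6 1.4 1.0
   vertex 1.8 1.8 3.8
   vertex 3.0 0.6 0.2
  endloop
 endfacet
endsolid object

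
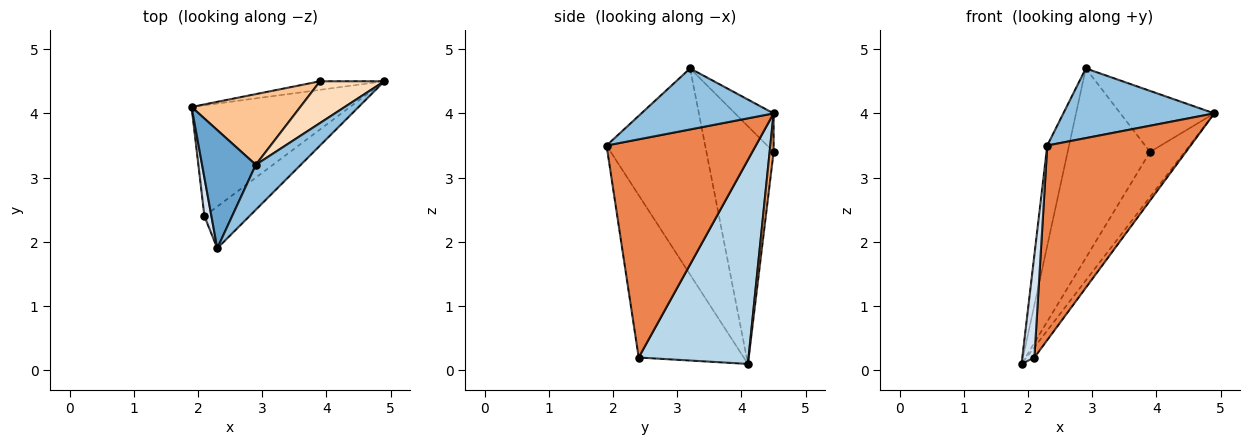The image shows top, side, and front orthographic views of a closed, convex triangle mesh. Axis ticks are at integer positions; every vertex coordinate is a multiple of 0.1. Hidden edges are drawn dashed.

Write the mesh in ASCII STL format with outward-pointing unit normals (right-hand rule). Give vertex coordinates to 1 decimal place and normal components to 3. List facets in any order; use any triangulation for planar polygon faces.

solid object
 facet normal -0.946 0.209 0.247
  outer loop
   vertex 2.9 3.2 4.7
   vertex 1.9 4.1 0.1
   vertex 2.3 1.9 3.5
  endloop
 endfacet
 facet normal 0.593 -0.677 0.437
  outer loop
   vertex 2.9 3.2 4.7
   vertex 2.3 1.9 3.5
   vertex 4.9 4.5 4.0
  endloop
 endfacet
 facet normal 0.789 0.057 -0.612
  outer loop
   vertex 2.1 2.4 0.2
   vertex 1.9 4.1 0.1
   vertex 4.9 4.5 4.0
  endloop
 endfacet
 facet normal -0.993 -0.114 0.043
  outer loop
   vertex 2.1 2.4 0.2
   vertex 2.3 1.9 3.5
   vertex 1.9 4.1 0.1
  endloop
 endfacet
 facet normal 0.713 -0.685 -0.147
  outer loop
   vertex 2.1 2.4 0.2
   vertex 4.9 4.5 4.0
   vertex 2.3 1.9 3.5
  endloop
 endfacet
 facet normal 0.112 0.976 -0.186
  outer loop
   vertex 3.9 4.5 3.4
   vertex 4.9 4.5 4.0
   vertex 1.9 4.1 0.1
  endloop
 endfacet
 facet normal -0.607 0.745 0.278
  outer loop
   vertex 3.9 4.5 3.4
   vertex 1.9 4.1 0.1
   vertex 2.9 3.2 4.7
  endloop
 endfacet
 facet normal -0.321 0.782 0.535
  outer loop
   vertex 3.9 4.5 3.4
   vertex 2.9 3.2 4.7
   vertex 4.9 4.5 4.0
  endloop
 endfacet
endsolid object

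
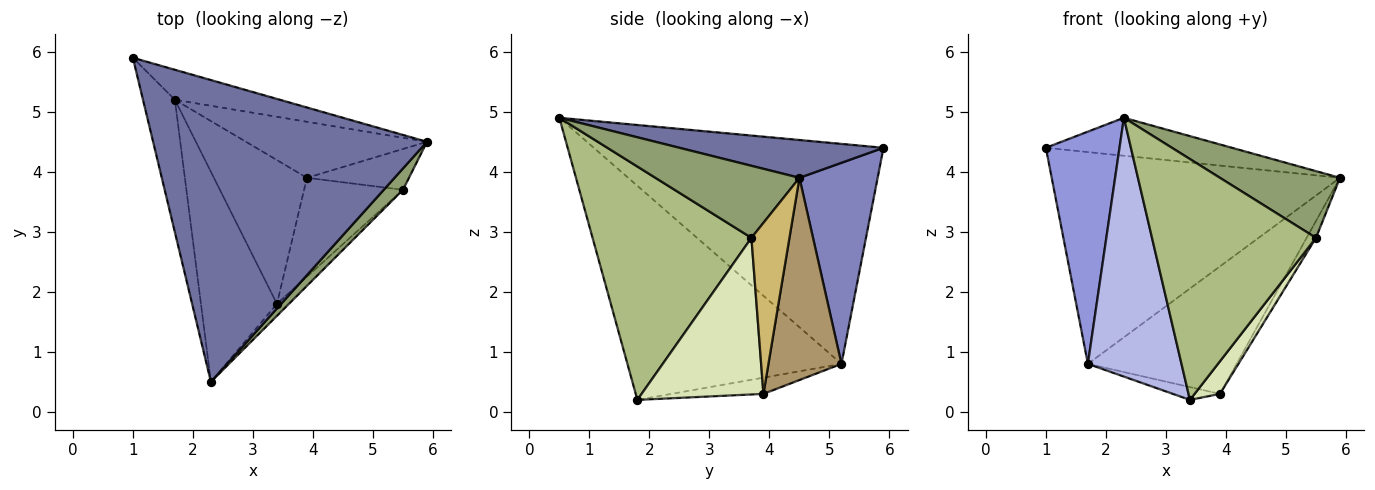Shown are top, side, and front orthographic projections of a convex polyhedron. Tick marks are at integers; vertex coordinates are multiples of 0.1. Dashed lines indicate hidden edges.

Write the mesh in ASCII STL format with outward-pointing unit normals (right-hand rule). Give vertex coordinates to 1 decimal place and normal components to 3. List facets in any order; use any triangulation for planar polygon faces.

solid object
 facet normal 0.136 0.124 0.983
  outer loop
   vertex 2.3 0.5 4.9
   vertex 5.9 4.5 3.9
   vertex 1.0 5.9 4.4
  endloop
 endfacet
 facet normal 0.259 0.956 -0.135
  outer loop
   vertex 1.7 5.2 0.8
   vertex 1.0 5.9 4.4
   vertex 5.9 4.5 3.9
  endloop
 endfacet
 facet normal -0.960 -0.244 -0.139
  outer loop
   vertex 1.7 5.2 0.8
   vertex 2.3 0.5 4.9
   vertex 1.0 5.9 4.4
  endloop
 endfacet
 facet normal -0.871 -0.381 -0.309
  outer loop
   vertex 1.7 5.2 0.8
   vertex 3.4 1.8 0.2
   vertex 2.3 0.5 4.9
  endloop
 endfacet
 facet normal 0.753 -0.627 0.201
  outer loop
   vertex 5.5 3.7 2.9
   vertex 5.9 4.5 3.9
   vertex 2.3 0.5 4.9
  endloop
 endfacet
 facet normal 0.695 -0.718 -0.036
  outer loop
   vertex 5.5 3.7 2.9
   vertex 2.3 0.5 4.9
   vertex 3.4 1.8 0.2
  endloop
 endfacet
 facet normal -0.171 0.088 -0.981
  outer loop
   vertex 3.9 3.9 0.3
   vertex 3.4 1.8 0.2
   vertex 1.7 5.2 0.8
  endloop
 endfacet
 facet normal 0.833 -0.173 -0.526
  outer loop
   vertex 3.9 3.9 0.3
   vertex 5.5 3.7 2.9
   vertex 3.4 1.8 0.2
  endloop
 endfacet
 facet normal 0.410 0.835 -0.367
  outer loop
   vertex 3.9 3.9 0.3
   vertex 1.7 5.2 0.8
   vertex 5.9 4.5 3.9
  endloop
 endfacet
 facet normal 0.840 0.206 -0.501
  outer loop
   vertex 3.9 3.9 0.3
   vertex 5.9 4.5 3.9
   vertex 5.5 3.7 2.9
  endloop
 endfacet
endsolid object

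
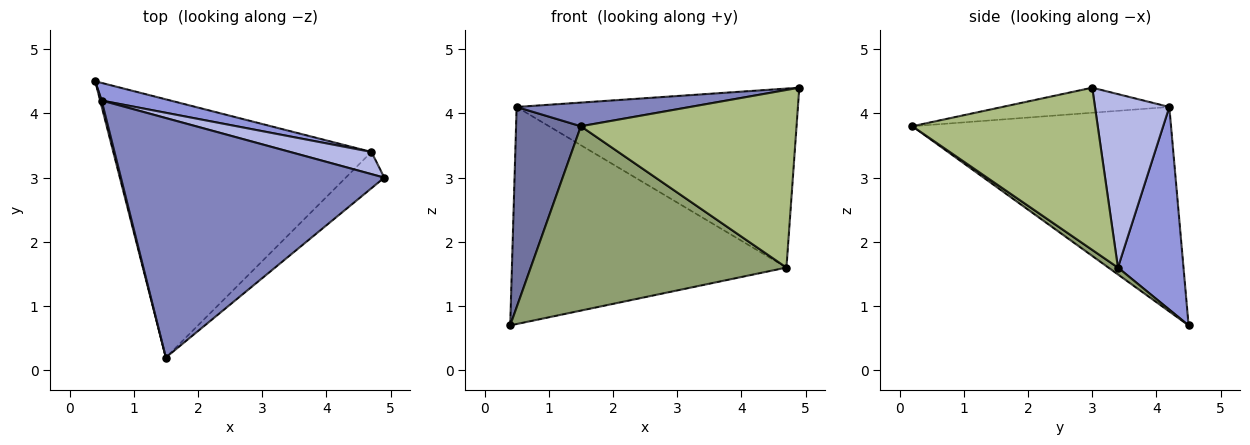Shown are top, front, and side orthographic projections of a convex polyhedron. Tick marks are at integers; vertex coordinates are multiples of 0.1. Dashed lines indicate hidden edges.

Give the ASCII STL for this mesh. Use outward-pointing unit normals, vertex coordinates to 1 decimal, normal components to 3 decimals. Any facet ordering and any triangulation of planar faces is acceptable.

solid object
 facet normal -0.970 -0.243 0.007
  outer loop
   vertex 0.5 4.2 4.1
   vertex 0.4 4.5 0.7
   vertex 1.5 0.2 3.8
  endloop
 endfacet
 facet normal -0.094 -0.098 0.991
  outer loop
   vertex 0.5 4.2 4.1
   vertex 1.5 0.2 3.8
   vertex 4.9 3.0 4.4
  endloop
 endfacet
 facet normal 0.232 0.970 0.079
  outer loop
   vertex 4.7 3.4 1.6
   vertex 0.4 4.5 0.7
   vertex 0.5 4.2 4.1
  endloop
 endfacet
 facet normal 0.254 0.960 0.119
  outer loop
   vertex 4.7 3.4 1.6
   vertex 0.5 4.2 4.1
   vertex 4.9 3.0 4.4
  endloop
 endfacet
 facet normal 0.022 -0.581 -0.814
  outer loop
   vertex 4.7 3.4 1.6
   vertex 1.5 0.2 3.8
   vertex 0.4 4.5 0.7
  endloop
 endfacet
 facet normal 0.644 -0.749 -0.153
  outer loop
   vertex 4.7 3.4 1.6
   vertex 4.9 3.0 4.4
   vertex 1.5 0.2 3.8
  endloop
 endfacet
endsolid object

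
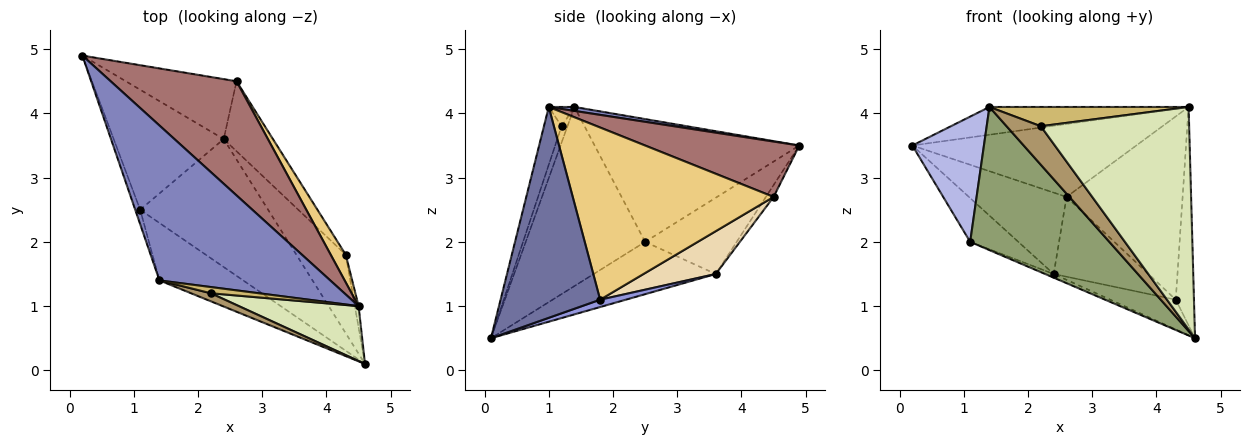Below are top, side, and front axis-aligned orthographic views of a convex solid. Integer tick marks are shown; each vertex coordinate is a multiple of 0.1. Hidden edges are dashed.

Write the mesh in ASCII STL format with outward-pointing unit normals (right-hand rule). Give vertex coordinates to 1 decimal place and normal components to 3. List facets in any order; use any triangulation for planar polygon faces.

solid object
 facet normal 0.984 0.180 -0.018
  outer loop
   vertex 4.3 1.8 1.1
   vertex 4.5 1.0 4.1
   vertex 4.6 0.1 0.5
  endloop
 endfacet
 facet normal 0.023 0.177 0.984
  outer loop
   vertex 1.4 1.4 4.1
   vertex 4.5 1.0 4.1
   vertex 0.2 4.9 3.5
  endloop
 endfacet
 facet normal 0.138 0.351 -0.926
  outer loop
   vertex 2.4 3.6 1.5
   vertex 4.3 1.8 1.1
   vertex 4.6 0.1 0.5
  endloop
 endfacet
 facet normal -0.943 -0.330 -0.038
  outer loop
   vertex 1.1 2.5 2.0
   vertex 1.4 1.4 4.1
   vertex 0.2 4.9 3.5
  endloop
 endfacet
 facet normal -0.623 -0.726 -0.291
  outer loop
   vertex 1.1 2.5 2.0
   vertex 4.6 0.1 0.5
   vertex 1.4 1.4 4.1
  endloop
 endfacet
 facet normal -0.546 0.287 -0.787
  outer loop
   vertex 1.1 2.5 2.0
   vertex 0.2 4.9 3.5
   vertex 2.4 3.6 1.5
  endloop
 endfacet
 facet normal -0.378 0.027 -0.925
  outer loop
   vertex 1.1 2.5 2.0
   vertex 2.4 3.6 1.5
   vertex 4.6 0.1 0.5
  endloop
 endfacet
 facet normal -0.115 -0.964 0.238
  outer loop
   vertex 2.2 1.2 3.8
   vertex 4.6 0.1 0.5
   vertex 4.5 1.0 4.1
  endloop
 endfacet
 facet normal -0.166 -0.965 0.201
  outer loop
   vertex 2.2 1.2 3.8
   vertex 1.4 1.4 4.1
   vertex 4.6 0.1 0.5
  endloop
 endfacet
 facet normal -0.122 -0.945 0.305
  outer loop
   vertex 2.2 1.2 3.8
   vertex 4.5 1.0 4.1
   vertex 1.4 1.4 4.1
  endloop
 endfacet
 facet normal 0.863 0.499 0.075
  outer loop
   vertex 2.6 4.5 2.7
   vertex 4.5 1.0 4.1
   vertex 4.3 1.8 1.1
  endloop
 endfacet
 facet normal 0.497 0.652 -0.572
  outer loop
   vertex 2.6 4.5 2.7
   vertex 4.3 1.8 1.1
   vertex 2.4 3.6 1.5
  endloop
 endfacet
 facet normal 0.348 0.505 0.790
  outer loop
   vertex 2.6 4.5 2.7
   vertex 0.2 4.9 3.5
   vertex 4.5 1.0 4.1
  endloop
 endfacet
 facet normal -0.063 0.803 -0.592
  outer loop
   vertex 2.6 4.5 2.7
   vertex 2.4 3.6 1.5
   vertex 0.2 4.9 3.5
  endloop
 endfacet
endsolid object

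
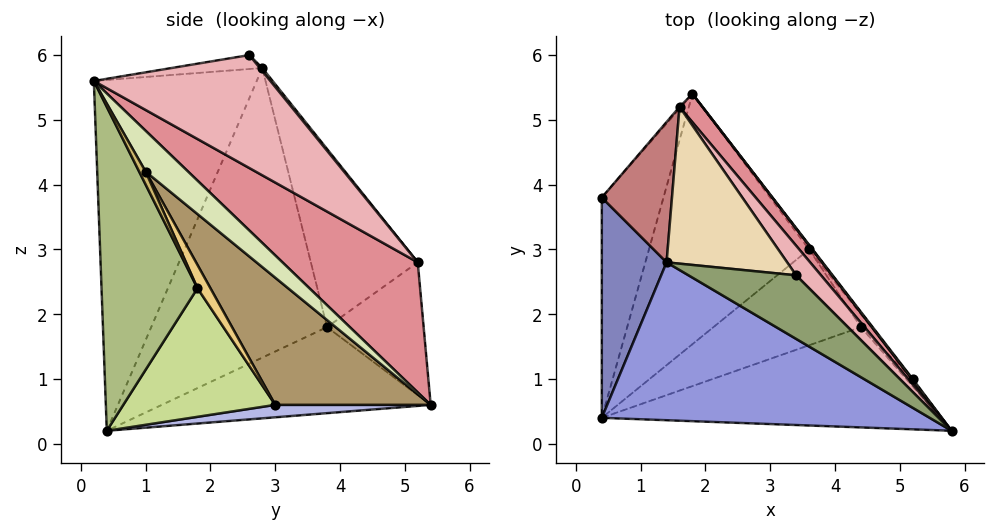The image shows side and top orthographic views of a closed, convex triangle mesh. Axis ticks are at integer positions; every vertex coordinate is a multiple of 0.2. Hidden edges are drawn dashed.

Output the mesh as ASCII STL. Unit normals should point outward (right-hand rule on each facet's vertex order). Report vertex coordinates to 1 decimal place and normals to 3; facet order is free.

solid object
 facet normal -0.784 0.264 -0.562
  outer loop
   vertex 1.8 5.4 0.6
   vertex 0.4 0.4 0.2
   vertex 0.4 3.8 1.8
  endloop
 endfacet
 facet normal -0.971 -0.102 0.217
  outer loop
   vertex 1.4 2.8 5.8
   vertex 0.4 3.8 1.8
   vertex 0.4 0.4 0.2
  endloop
 endfacet
 facet normal -0.448 -0.790 0.419
  outer loop
   vertex 1.4 2.8 5.8
   vertex 0.4 0.4 0.2
   vertex 5.8 0.2 5.6
  endloop
 endfacet
 facet normal 0.077 0.058 -0.995
  outer loop
   vertex 3.6 3.0 0.6
   vertex 0.4 0.4 0.2
   vertex 1.8 5.4 0.6
  endloop
 endfacet
 facet normal -0.123 -0.282 0.951
  outer loop
   vertex 3.4 2.6 6.0
   vertex 1.4 2.8 5.8
   vertex 5.8 0.2 5.6
  endloop
 endfacet
 facet normal 0.529 -0.643 -0.553
  outer loop
   vertex 4.4 1.8 2.4
   vertex 5.8 0.2 5.6
   vertex 0.4 0.4 0.2
  endloop
 endfacet
 facet normal 0.540 -0.569 -0.620
  outer loop
   vertex 4.4 1.8 2.4
   vertex 0.4 0.4 0.2
   vertex 3.6 3.0 0.6
  endloop
 endfacet
 facet normal 0.784 0.621 0.019
  outer loop
   vertex 5.2 1.0 4.2
   vertex 1.8 5.4 0.6
   vertex 5.8 0.2 5.6
  endloop
 endfacet
 facet normal 0.800 0.600 -0.022
  outer loop
   vertex 5.2 1.0 4.2
   vertex 3.6 3.0 0.6
   vertex 1.8 5.4 0.6
  endloop
 endfacet
 facet normal 0.889 -0.111 -0.444
  outer loop
   vertex 5.2 1.0 4.2
   vertex 5.8 0.2 5.6
   vertex 4.4 1.8 2.4
  endloop
 endfacet
 facet normal 0.914 0.000 -0.406
  outer loop
   vertex 5.2 1.0 4.2
   vertex 4.4 1.8 2.4
   vertex 3.6 3.0 0.6
  endloop
 endfacet
 facet normal 0.016 0.780 0.625
  outer loop
   vertex 1.6 5.2 2.8
   vertex 1.4 2.8 5.8
   vertex 3.4 2.6 6.0
  endloop
 endfacet
 facet normal -0.756 0.655 -0.009
  outer loop
   vertex 1.6 5.2 2.8
   vertex 1.8 5.4 0.6
   vertex 0.4 3.8 1.8
  endloop
 endfacet
 facet normal -0.820 0.472 0.323
  outer loop
   vertex 1.6 5.2 2.8
   vertex 0.4 3.8 1.8
   vertex 1.4 2.8 5.8
  endloop
 endfacet
 facet normal 0.723 0.679 0.127
  outer loop
   vertex 1.6 5.2 2.8
   vertex 5.8 0.2 5.6
   vertex 1.8 5.4 0.6
  endloop
 endfacet
 facet normal 0.711 0.685 0.157
  outer loop
   vertex 1.6 5.2 2.8
   vertex 3.4 2.6 6.0
   vertex 5.8 0.2 5.6
  endloop
 endfacet
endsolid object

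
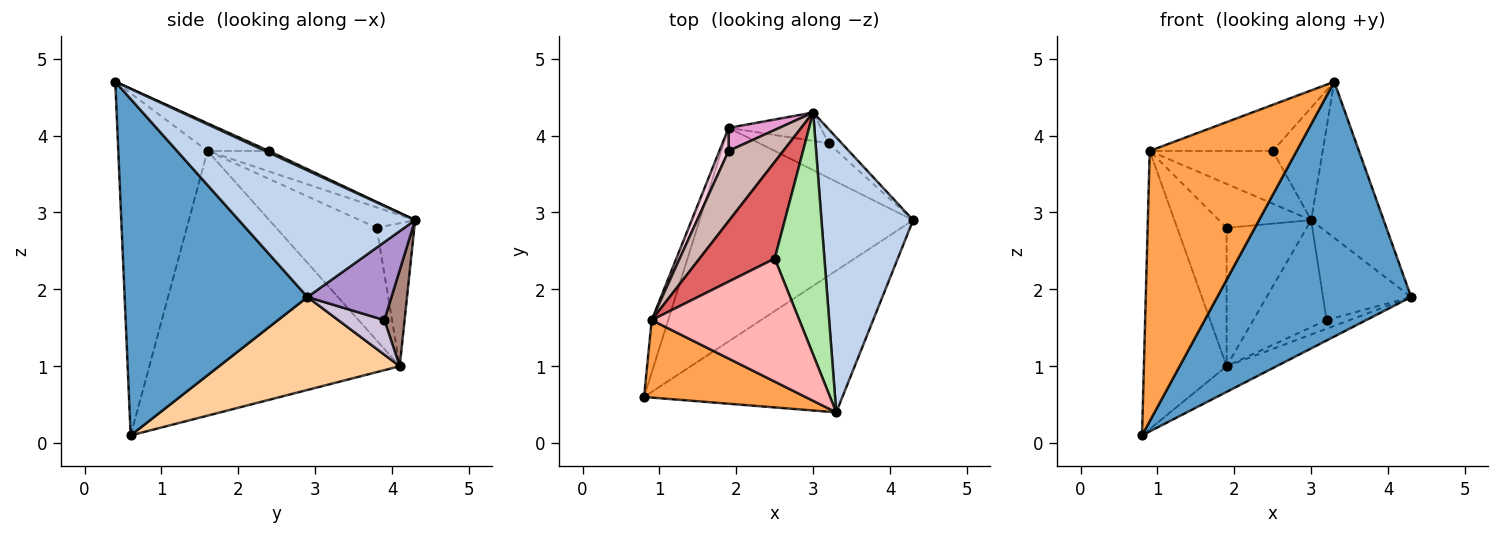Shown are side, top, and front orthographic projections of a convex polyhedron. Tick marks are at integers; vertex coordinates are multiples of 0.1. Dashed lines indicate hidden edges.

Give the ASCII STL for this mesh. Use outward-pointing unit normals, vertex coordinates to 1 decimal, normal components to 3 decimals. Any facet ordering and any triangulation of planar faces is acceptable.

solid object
 facet normal 0.636 -0.674 -0.375
  outer loop
   vertex 3.3 0.4 4.7
   vertex 0.8 0.6 0.1
   vertex 4.3 2.9 1.9
  endloop
 endfacet
 facet normal 0.768 0.316 0.557
  outer loop
   vertex 3.3 0.4 4.7
   vertex 4.3 2.9 1.9
   vertex 3.0 4.3 2.9
  endloop
 endfacet
 facet normal -0.504 -0.830 0.238
  outer loop
   vertex 0.9 1.6 3.8
   vertex 0.8 0.6 0.1
   vertex 3.3 0.4 4.7
  endloop
 endfacet
 facet normal 0.397 0.110 -0.911
  outer loop
   vertex 1.9 4.1 1.0
   vertex 4.3 2.9 1.9
   vertex 0.8 0.6 0.1
  endloop
 endfacet
 facet normal -0.948 0.313 -0.059
  outer loop
   vertex 1.9 4.1 1.0
   vertex 0.8 0.6 0.1
   vertex 0.9 1.6 3.8
  endloop
 endfacet
 facet normal 0.032 0.421 0.907
  outer loop
   vertex 2.5 2.4 3.8
   vertex 3.3 0.4 4.7
   vertex 3.0 4.3 2.9
  endloop
 endfacet
 facet normal -0.233 0.466 0.854
  outer loop
   vertex 2.5 2.4 3.8
   vertex 3.0 4.3 2.9
   vertex 0.9 1.6 3.8
  endloop
 endfacet
 facet normal -0.173 0.346 0.922
  outer loop
   vertex 2.5 2.4 3.8
   vertex 0.9 1.6 3.8
   vertex 3.3 0.4 4.7
  endloop
 endfacet
 facet normal 0.685 0.719 -0.116
  outer loop
   vertex 3.2 3.9 1.6
   vertex 3.0 4.3 2.9
   vertex 4.3 2.9 1.9
  endloop
 endfacet
 facet normal 0.436 0.218 -0.873
  outer loop
   vertex 3.2 3.9 1.6
   vertex 4.3 2.9 1.9
   vertex 1.9 4.1 1.0
  endloop
 endfacet
 facet normal 0.258 0.934 -0.248
  outer loop
   vertex 3.2 3.9 1.6
   vertex 1.9 4.1 1.0
   vertex 3.0 4.3 2.9
  endloop
 endfacet
 facet normal -0.303 0.505 0.808
  outer loop
   vertex 1.9 3.8 2.8
   vertex 0.9 1.6 3.8
   vertex 3.0 4.3 2.9
  endloop
 endfacet
 facet normal -0.420 0.895 0.149
  outer loop
   vertex 1.9 3.8 2.8
   vertex 3.0 4.3 2.9
   vertex 1.9 4.1 1.0
  endloop
 endfacet
 facet normal -0.895 0.440 0.073
  outer loop
   vertex 1.9 3.8 2.8
   vertex 1.9 4.1 1.0
   vertex 0.9 1.6 3.8
  endloop
 endfacet
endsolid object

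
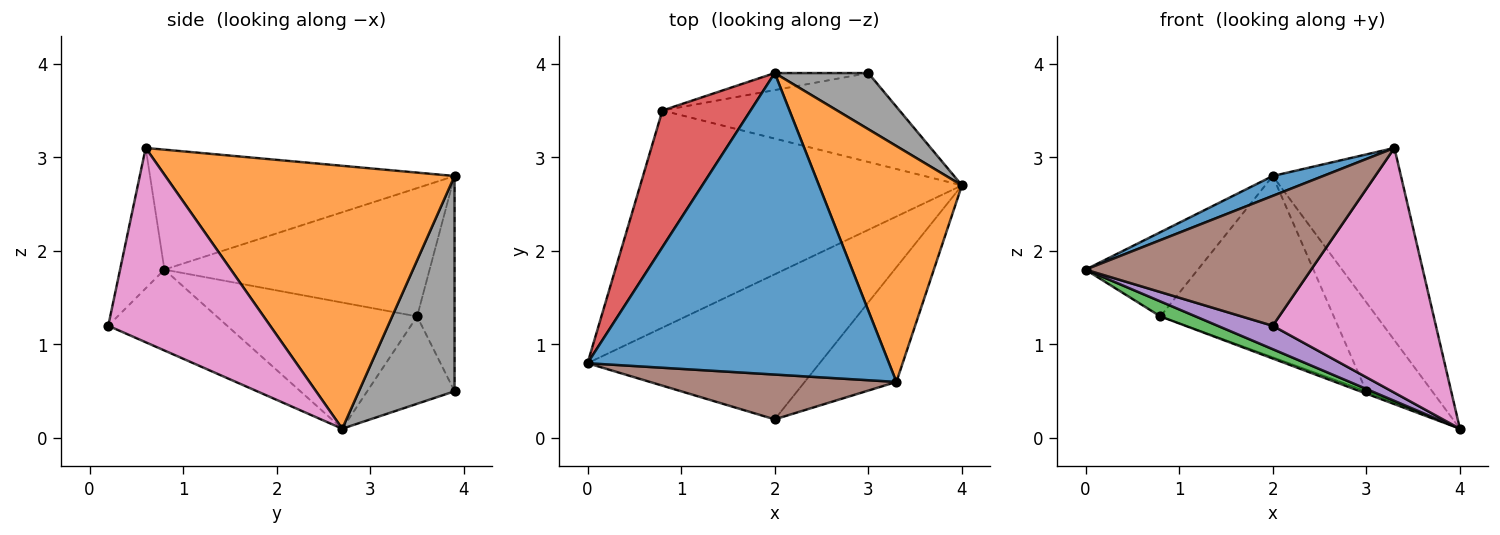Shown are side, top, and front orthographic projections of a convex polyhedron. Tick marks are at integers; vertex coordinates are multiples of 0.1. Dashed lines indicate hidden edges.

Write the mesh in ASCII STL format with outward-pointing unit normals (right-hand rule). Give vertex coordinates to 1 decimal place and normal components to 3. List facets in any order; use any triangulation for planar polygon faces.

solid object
 facet normal -0.369 -0.061 0.927
  outer loop
   vertex 3.3 0.6 3.1
   vertex 2.0 3.9 2.8
   vertex 0.0 0.8 1.8
  endloop
 endfacet
 facet normal 0.819 0.363 0.445
  outer loop
   vertex 3.3 0.6 3.1
   vertex 4.0 2.7 0.1
   vertex 2.0 3.9 2.8
  endloop
 endfacet
 facet normal -0.364 -0.064 -0.929
  outer loop
   vertex 0.8 3.5 1.3
   vertex 4.0 2.7 0.1
   vertex 0.0 0.8 1.8
  endloop
 endfacet
 facet normal -0.778 0.330 0.535
  outer loop
   vertex 0.8 3.5 1.3
   vertex 0.0 0.8 1.8
   vertex 2.0 3.9 2.8
  endloop
 endfacet
 facet normal -0.325 -0.151 -0.934
  outer loop
   vertex 2.0 0.2 1.2
   vertex 0.0 0.8 1.8
   vertex 4.0 2.7 0.1
  endloop
 endfacet
 facet normal -0.183 -0.929 0.321
  outer loop
   vertex 2.0 0.2 1.2
   vertex 3.3 0.6 3.1
   vertex 0.0 0.8 1.8
  endloop
 endfacet
 facet normal 0.668 -0.674 -0.316
  outer loop
   vertex 2.0 0.2 1.2
   vertex 4.0 2.7 0.1
   vertex 3.3 0.6 3.1
  endloop
 endfacet
 facet normal 0.775 0.534 0.337
  outer loop
   vertex 3.0 3.9 0.5
   vertex 2.0 3.9 2.8
   vertex 4.0 2.7 0.1
  endloop
 endfacet
 facet normal -0.346 0.025 -0.938
  outer loop
   vertex 3.0 3.9 0.5
   vertex 4.0 2.7 0.1
   vertex 0.8 3.5 1.3
  endloop
 endfacet
 facet normal -0.210 0.973 -0.091
  outer loop
   vertex 3.0 3.9 0.5
   vertex 0.8 3.5 1.3
   vertex 2.0 3.9 2.8
  endloop
 endfacet
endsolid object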